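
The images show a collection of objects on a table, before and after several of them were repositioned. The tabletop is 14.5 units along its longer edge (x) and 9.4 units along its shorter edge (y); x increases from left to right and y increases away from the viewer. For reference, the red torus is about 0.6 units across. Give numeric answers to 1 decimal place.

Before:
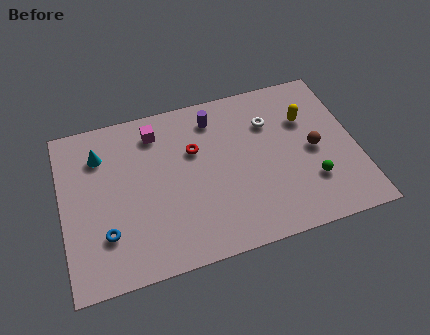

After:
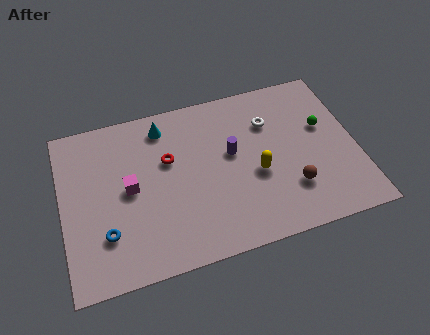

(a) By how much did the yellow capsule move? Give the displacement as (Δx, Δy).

(-2.7, -2.5)

The yellow capsule started near (12.2, 6.4) and ended near (9.5, 3.9).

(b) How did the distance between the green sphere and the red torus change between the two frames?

+1.2

They were about 6.5 units apart before and 7.7 after — 1.2 units further apart.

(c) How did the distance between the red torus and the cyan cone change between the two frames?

-2.7

The distance was about 4.7 in the first image and 2.0 in the second, so they moved 2.7 units closer together.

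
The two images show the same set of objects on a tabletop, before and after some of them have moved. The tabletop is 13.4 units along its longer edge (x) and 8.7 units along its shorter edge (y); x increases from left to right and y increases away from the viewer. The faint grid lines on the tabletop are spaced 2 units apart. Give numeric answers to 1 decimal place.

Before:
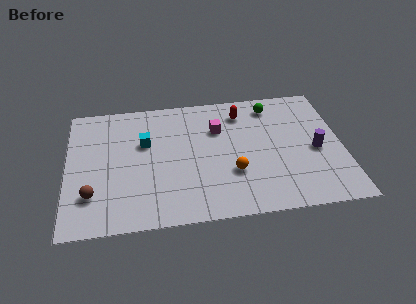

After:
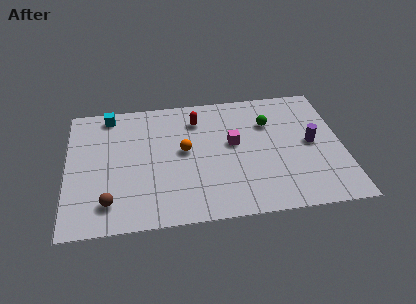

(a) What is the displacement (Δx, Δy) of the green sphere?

(-0.2, -1.2)

The green sphere was at about (10.1, 7.3) and moved to about (9.9, 6.1).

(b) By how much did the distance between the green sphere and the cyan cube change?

+1.4

The distance was about 6.6 in the first image and 8.0 in the second, so they moved 1.4 units further apart.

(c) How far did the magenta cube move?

1.3

The magenta cube moved from about (7.4, 6.0) to (8.1, 4.9), a distance of √(0.7² + 1.1²) ≈ 1.3.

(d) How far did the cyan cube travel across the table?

2.8

From (3.8, 5.5) to (2.1, 7.7), the cyan cube covered √(1.7² + 2.2²) ≈ 2.8 units.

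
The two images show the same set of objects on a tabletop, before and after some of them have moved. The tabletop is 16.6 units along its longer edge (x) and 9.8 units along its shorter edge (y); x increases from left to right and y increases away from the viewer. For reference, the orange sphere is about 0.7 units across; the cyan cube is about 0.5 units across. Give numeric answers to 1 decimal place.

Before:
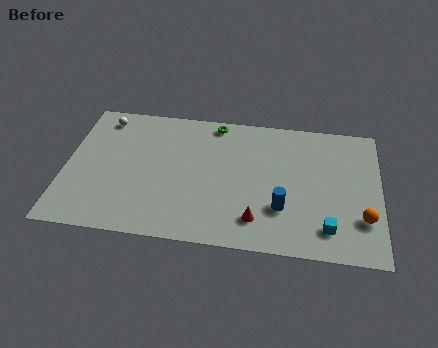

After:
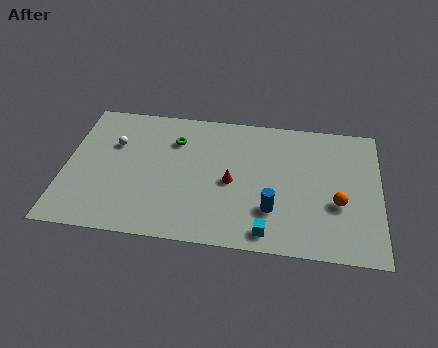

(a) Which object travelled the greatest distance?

the cyan cube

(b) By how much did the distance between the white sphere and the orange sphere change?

-2.8

The distance was about 15.0 in the first image and 12.2 in the second, so they moved 2.8 units closer together.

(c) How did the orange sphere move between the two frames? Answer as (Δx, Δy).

(-1.3, 0.9)

From the two frames, the orange sphere sits at roughly (15.7, 2.8) before and (14.4, 3.7) after.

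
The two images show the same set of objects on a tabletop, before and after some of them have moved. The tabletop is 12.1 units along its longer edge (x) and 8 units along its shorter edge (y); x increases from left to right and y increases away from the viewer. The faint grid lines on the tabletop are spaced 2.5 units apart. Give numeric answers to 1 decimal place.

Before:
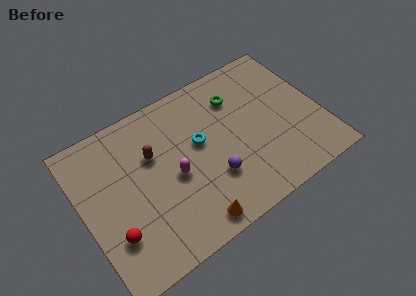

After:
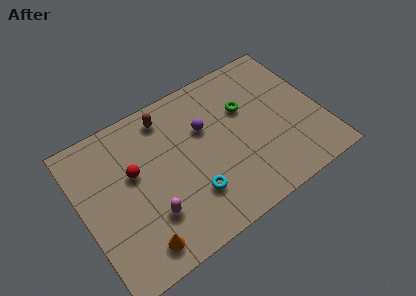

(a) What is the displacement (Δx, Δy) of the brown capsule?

(1.0, 1.6)

The brown capsule started near (3.7, 5.2) and ended near (4.7, 6.8).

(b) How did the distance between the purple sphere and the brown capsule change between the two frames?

-1.4

The distance was about 3.7 in the first image and 2.3 in the second, so they moved 1.4 units closer together.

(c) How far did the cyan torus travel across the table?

2.5

The cyan torus was near (6.0, 4.6) before and (5.2, 2.2) after, so it travelled √(0.8² + 2.4²) ≈ 2.5 units.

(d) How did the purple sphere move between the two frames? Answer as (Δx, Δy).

(0.1, 2.7)

The purple sphere started near (6.3, 2.5) and ended near (6.4, 5.2).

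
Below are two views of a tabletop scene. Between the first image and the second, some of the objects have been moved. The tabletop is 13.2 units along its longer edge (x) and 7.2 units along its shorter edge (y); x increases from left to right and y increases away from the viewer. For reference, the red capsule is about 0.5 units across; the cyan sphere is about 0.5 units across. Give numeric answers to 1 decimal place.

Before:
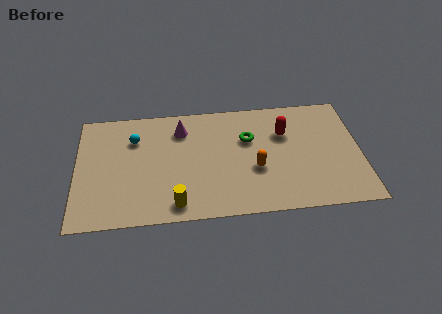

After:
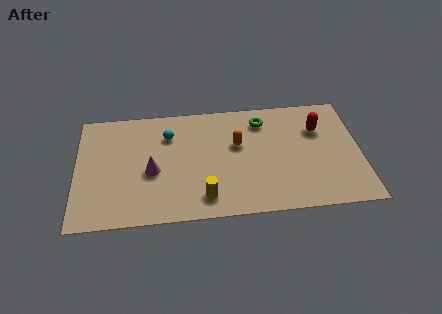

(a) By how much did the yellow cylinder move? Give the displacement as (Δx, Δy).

(1.3, 0.3)

The yellow cylinder was at about (4.6, 1.0) and moved to about (5.9, 1.3).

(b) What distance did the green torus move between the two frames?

1.3

The green torus moved from about (8.0, 4.7) to (8.7, 5.8), a distance of √(0.7² + 1.1²) ≈ 1.3.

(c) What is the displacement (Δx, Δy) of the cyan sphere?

(1.6, 0.1)

The cyan sphere started near (2.7, 5.2) and ended near (4.3, 5.3).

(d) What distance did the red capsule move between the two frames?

1.6

The red capsule was near (9.7, 4.9) before and (11.3, 5.0) after, so it travelled √(1.6² + 0.1²) ≈ 1.6 units.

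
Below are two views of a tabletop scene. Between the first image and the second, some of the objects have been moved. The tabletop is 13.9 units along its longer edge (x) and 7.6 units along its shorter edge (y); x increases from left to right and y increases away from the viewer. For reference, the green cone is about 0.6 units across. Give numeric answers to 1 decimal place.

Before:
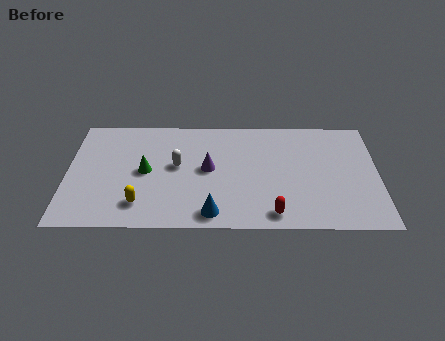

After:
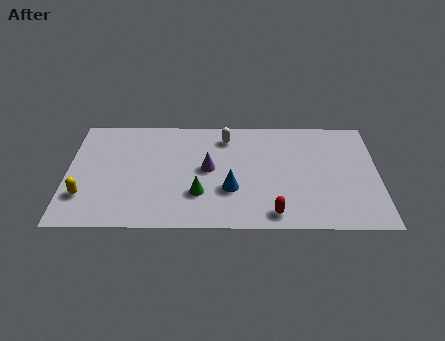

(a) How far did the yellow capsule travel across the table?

2.5

The yellow capsule moved from about (3.3, 1.6) to (0.8, 2.1), a distance of √(2.5² + 0.5²) ≈ 2.5.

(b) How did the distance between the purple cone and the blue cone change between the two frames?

-1.3

The distance was about 3.0 in the first image and 1.7 in the second, so they moved 1.3 units closer together.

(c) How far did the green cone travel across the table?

2.8

The green cone moved from about (3.5, 3.8) to (5.9, 2.3), a distance of √(2.4² + 1.5²) ≈ 2.8.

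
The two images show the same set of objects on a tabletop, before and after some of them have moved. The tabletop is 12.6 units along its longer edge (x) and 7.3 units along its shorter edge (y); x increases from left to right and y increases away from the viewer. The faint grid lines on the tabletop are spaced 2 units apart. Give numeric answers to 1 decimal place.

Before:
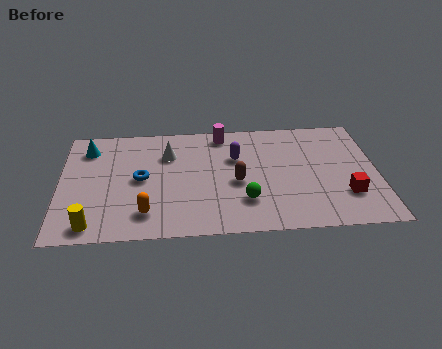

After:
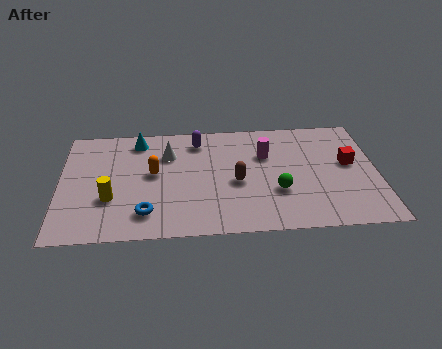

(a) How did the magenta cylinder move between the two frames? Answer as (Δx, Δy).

(1.7, -1.5)

The magenta cylinder was at about (6.5, 6.4) and moved to about (8.2, 4.9).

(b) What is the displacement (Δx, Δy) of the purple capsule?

(-1.5, 1.2)

The purple capsule started near (7.0, 4.8) and ended near (5.5, 6.0).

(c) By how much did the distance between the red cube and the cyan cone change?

-2.2

They were about 10.9 units apart before and 8.7 after — 2.2 units closer together.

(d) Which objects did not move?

the brown capsule and the white cone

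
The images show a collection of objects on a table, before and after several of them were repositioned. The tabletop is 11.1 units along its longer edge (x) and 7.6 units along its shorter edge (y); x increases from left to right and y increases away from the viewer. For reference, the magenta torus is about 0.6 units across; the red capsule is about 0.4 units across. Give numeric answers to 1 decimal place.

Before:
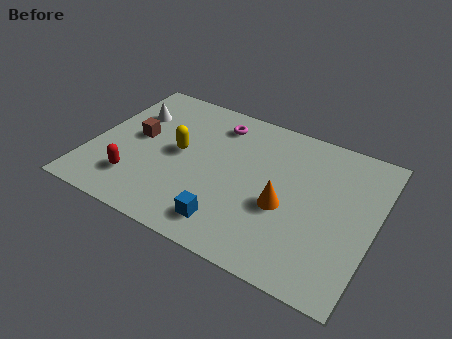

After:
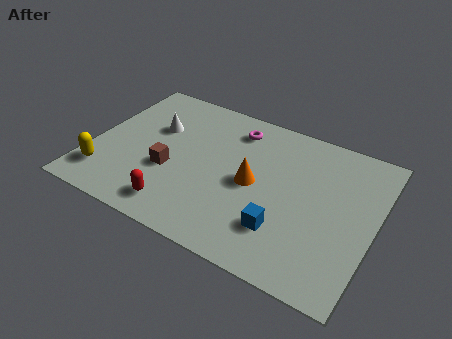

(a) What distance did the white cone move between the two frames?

1.1

The white cone moved from about (1.3, 5.3) to (2.3, 4.9), a distance of √(1.0² + 0.4²) ≈ 1.1.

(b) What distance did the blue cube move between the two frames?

2.1

The blue cube moved from about (5.8, 1.3) to (7.8, 2.0), a distance of √(2.0² + 0.7²) ≈ 2.1.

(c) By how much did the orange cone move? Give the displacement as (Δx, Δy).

(-1.3, 0.6)

From the two frames, the orange cone sits at roughly (7.7, 3.1) before and (6.4, 3.7) after.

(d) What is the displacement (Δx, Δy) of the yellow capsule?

(-2.6, -2.4)

The yellow capsule started near (3.4, 4.0) and ended near (0.8, 1.6).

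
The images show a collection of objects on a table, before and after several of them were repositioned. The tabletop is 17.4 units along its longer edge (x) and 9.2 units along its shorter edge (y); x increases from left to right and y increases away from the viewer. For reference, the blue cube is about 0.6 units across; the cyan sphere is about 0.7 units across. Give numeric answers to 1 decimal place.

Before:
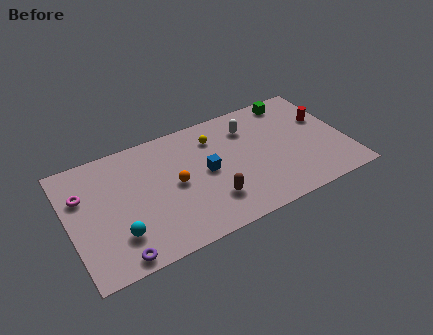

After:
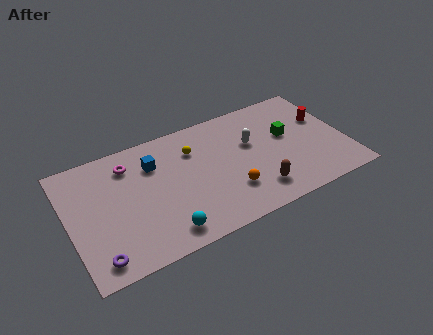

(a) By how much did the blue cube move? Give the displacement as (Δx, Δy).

(-3.1, 2.0)

The blue cube was at about (8.6, 4.7) and moved to about (5.5, 6.7).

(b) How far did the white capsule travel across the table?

1.3

The white capsule moved from about (11.6, 7.0) to (11.6, 5.7), a distance of √(0.0² + 1.3²) ≈ 1.3.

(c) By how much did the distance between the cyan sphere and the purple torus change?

+2.6

The distance was about 1.5 in the first image and 4.1 in the second, so they moved 2.6 units further apart.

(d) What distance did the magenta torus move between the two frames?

3.2

The magenta torus was near (1.0, 6.2) before and (4.0, 7.3) after, so it travelled √(3.0² + 1.1²) ≈ 3.2 units.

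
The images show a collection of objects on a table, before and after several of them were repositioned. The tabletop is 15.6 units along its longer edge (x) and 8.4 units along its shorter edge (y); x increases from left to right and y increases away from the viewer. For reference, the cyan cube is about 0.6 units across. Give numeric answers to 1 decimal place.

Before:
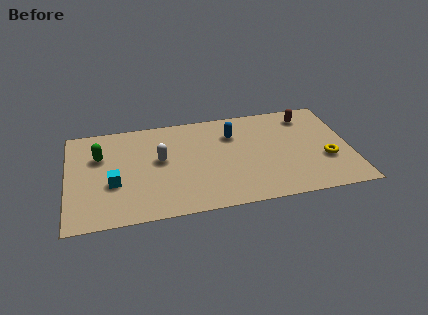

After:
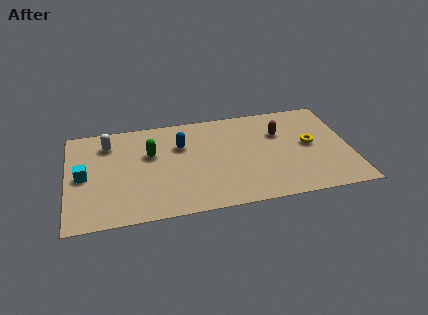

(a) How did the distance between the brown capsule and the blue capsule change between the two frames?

+1.2

Before: roughly 4.3 units apart; after: 5.5. That's 1.2 units further apart.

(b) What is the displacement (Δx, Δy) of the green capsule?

(2.8, -0.3)

The green capsule was at about (1.8, 5.6) and moved to about (4.6, 5.3).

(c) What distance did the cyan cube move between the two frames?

1.8

From (2.5, 3.2) to (0.9, 4.1), the cyan cube covered √(1.6² + 0.9²) ≈ 1.8 units.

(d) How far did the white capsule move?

3.4

From (5.1, 4.7) to (2.3, 6.6), the white capsule covered √(2.8² + 1.9²) ≈ 3.4 units.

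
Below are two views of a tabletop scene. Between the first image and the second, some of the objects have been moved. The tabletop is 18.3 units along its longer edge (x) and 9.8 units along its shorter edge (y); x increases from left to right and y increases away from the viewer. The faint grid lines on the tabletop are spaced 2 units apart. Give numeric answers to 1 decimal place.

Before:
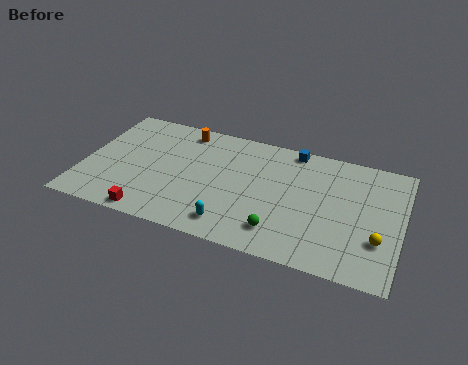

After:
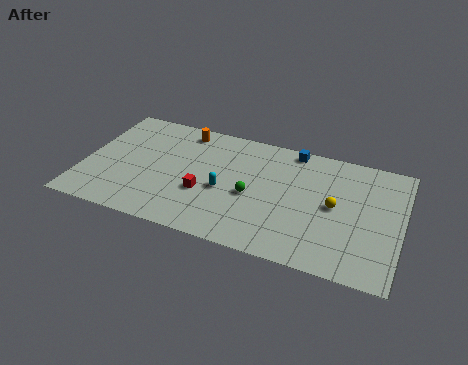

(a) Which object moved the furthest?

the red cube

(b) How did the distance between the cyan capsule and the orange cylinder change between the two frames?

-2.6

Before: roughly 7.7 units apart; after: 5.1. That's 2.6 units closer together.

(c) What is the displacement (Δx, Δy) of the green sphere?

(-1.8, 2.3)

The green sphere was at about (11.6, 2.0) and moved to about (9.8, 4.3).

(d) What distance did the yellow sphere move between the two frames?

3.2

The yellow sphere was near (17.1, 3.1) before and (14.5, 5.0) after, so it travelled √(2.6² + 1.9²) ≈ 3.2 units.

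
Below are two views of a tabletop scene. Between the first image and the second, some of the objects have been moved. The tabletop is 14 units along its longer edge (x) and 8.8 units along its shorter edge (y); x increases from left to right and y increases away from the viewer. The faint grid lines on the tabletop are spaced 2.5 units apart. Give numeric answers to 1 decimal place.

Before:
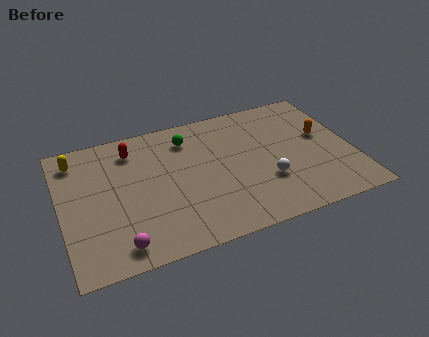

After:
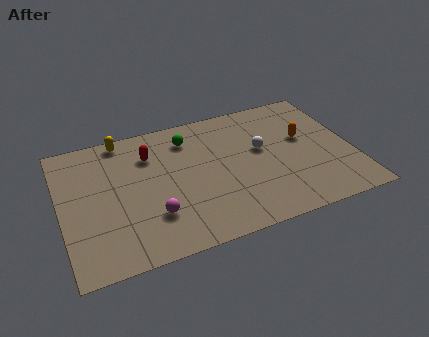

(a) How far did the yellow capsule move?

2.4

The yellow capsule moved from about (0.9, 7.3) to (3.2, 8.0), a distance of √(2.3² + 0.7²) ≈ 2.4.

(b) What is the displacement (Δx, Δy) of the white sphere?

(0.0, 2.2)

From the two frames, the white sphere sits at roughly (9.7, 2.9) before and (9.7, 5.1) after.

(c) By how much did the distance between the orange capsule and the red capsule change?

-1.8

They were about 9.3 units apart before and 7.5 after — 1.8 units closer together.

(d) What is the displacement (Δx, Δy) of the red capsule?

(0.8, -0.6)

The red capsule was at about (3.6, 7.1) and moved to about (4.4, 6.5).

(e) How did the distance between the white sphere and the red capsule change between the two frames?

-1.9

The distance was about 7.4 in the first image and 5.5 in the second, so they moved 1.9 units closer together.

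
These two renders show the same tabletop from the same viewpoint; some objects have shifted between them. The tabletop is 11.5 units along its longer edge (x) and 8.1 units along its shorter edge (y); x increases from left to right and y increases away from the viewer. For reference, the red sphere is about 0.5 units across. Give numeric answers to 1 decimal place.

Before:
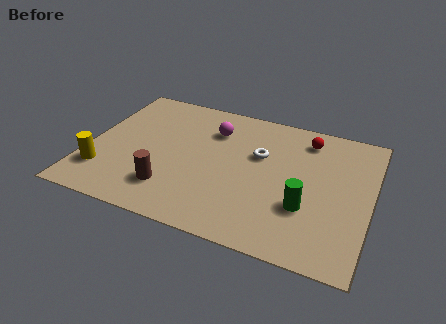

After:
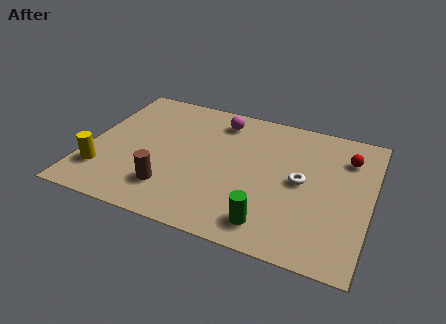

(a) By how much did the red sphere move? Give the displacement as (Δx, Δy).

(1.7, -0.6)

The red sphere started near (8.7, 6.7) and ended near (10.4, 6.1).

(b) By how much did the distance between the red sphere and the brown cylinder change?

+1.0

Before: roughly 7.0 units apart; after: 8.0. That's 1.0 units further apart.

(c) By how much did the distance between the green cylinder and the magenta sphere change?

+0.7

The distance was about 5.3 in the first image and 6.0 in the second, so they moved 0.7 units further apart.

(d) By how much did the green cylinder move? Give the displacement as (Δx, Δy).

(-1.3, -1.4)

The green cylinder started near (9.0, 2.7) and ended near (7.7, 1.3).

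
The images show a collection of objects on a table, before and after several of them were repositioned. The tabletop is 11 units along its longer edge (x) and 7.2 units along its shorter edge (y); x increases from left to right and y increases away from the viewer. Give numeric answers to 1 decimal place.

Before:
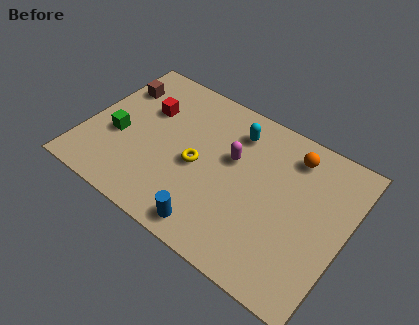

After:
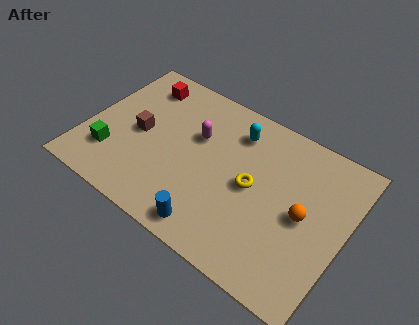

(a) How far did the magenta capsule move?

1.6

The magenta capsule moved from about (6.1, 4.4) to (4.5, 4.6), a distance of √(1.6² + 0.2²) ≈ 1.6.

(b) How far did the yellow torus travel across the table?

2.3

The yellow torus moved from about (4.8, 3.3) to (7.1, 3.6), a distance of √(2.3² + 0.3²) ≈ 2.3.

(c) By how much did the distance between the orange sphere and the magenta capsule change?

+2.2

Before: roughly 2.7 units apart; after: 4.9. That's 2.2 units further apart.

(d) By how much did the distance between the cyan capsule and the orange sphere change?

+1.6

They were about 2.4 units apart before and 4.0 after — 1.6 units further apart.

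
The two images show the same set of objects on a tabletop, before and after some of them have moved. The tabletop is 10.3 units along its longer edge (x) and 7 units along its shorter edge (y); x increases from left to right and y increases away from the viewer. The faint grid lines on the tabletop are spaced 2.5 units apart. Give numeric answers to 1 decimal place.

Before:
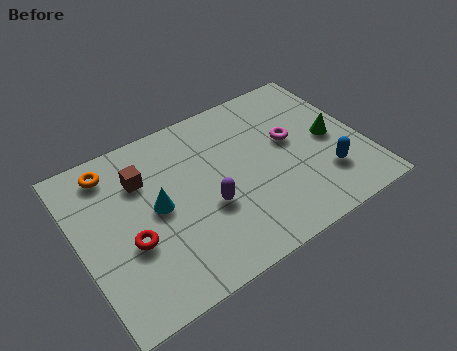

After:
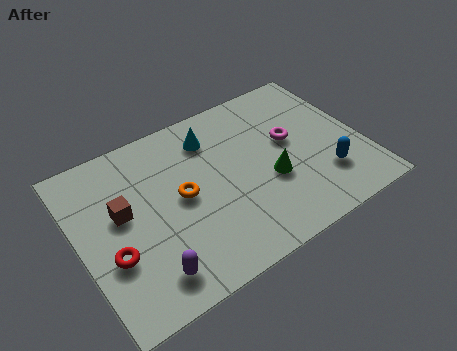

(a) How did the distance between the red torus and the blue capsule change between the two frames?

+0.7

Before: roughly 7.0 units apart; after: 7.7. That's 0.7 units further apart.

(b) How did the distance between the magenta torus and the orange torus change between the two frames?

-2.5

Before: roughly 6.6 units apart; after: 4.1. That's 2.5 units closer together.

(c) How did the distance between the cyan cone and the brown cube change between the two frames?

+2.4

They were about 1.4 units apart before and 3.8 after — 2.4 units further apart.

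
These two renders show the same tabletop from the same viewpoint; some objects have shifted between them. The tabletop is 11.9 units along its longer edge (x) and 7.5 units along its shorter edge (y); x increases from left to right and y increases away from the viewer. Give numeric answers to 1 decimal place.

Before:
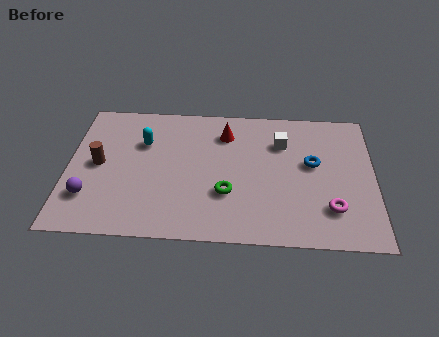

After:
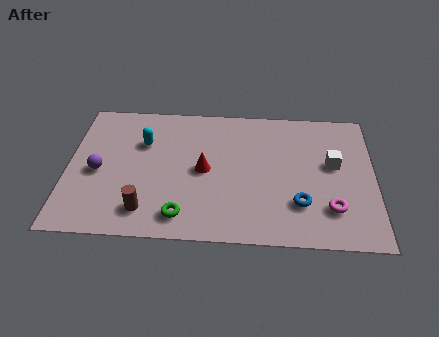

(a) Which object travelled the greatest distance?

the brown cylinder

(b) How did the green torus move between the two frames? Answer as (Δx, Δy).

(-1.7, -1.3)

The green torus started near (6.2, 2.5) and ended near (4.5, 1.2).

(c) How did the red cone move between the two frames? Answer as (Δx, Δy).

(-0.8, -2.1)

The red cone was at about (6.1, 5.8) and moved to about (5.3, 3.7).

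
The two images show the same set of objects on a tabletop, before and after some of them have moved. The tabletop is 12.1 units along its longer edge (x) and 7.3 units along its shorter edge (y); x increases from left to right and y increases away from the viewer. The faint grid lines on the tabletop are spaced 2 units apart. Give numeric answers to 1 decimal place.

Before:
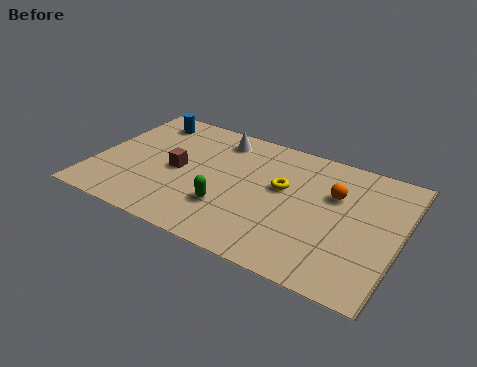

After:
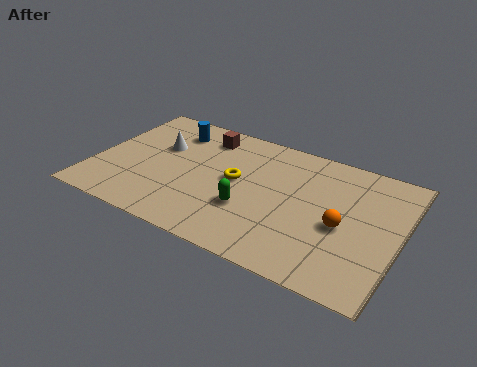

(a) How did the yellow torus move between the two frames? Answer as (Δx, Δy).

(-1.8, -0.4)

The yellow torus started near (7.4, 4.3) and ended near (5.6, 3.9).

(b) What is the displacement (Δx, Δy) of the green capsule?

(0.8, 0.3)

The green capsule was at about (5.5, 2.2) and moved to about (6.3, 2.5).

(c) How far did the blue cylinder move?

1.1

From (1.6, 6.1) to (2.7, 5.8), the blue cylinder covered √(1.1² + 0.3²) ≈ 1.1 units.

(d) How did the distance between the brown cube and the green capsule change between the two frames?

+1.6

The distance was about 2.6 in the first image and 4.2 in the second, so they moved 1.6 units further apart.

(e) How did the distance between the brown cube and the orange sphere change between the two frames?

+0.3

The distance was about 6.2 in the first image and 6.5 in the second, so they moved 0.3 units further apart.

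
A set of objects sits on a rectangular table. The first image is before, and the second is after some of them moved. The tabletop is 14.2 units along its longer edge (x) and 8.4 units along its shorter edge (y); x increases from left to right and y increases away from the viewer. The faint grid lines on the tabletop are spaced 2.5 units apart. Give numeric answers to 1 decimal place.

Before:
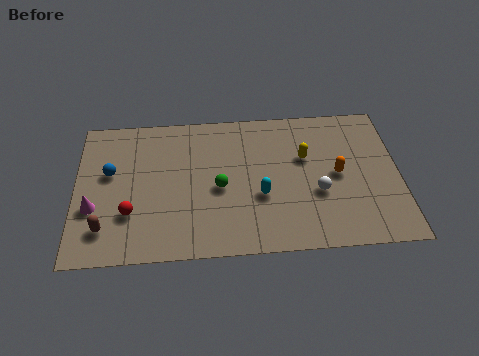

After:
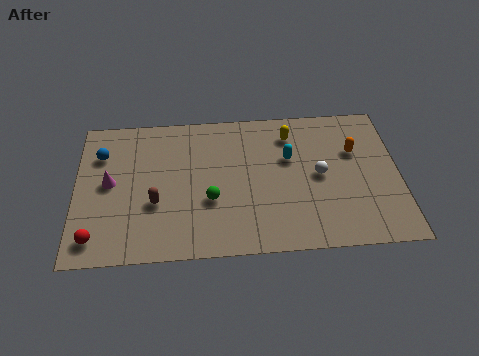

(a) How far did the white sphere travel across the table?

1.0

From (10.6, 3.2) to (10.7, 4.2), the white sphere covered √(0.1² + 1.0²) ≈ 1.0 units.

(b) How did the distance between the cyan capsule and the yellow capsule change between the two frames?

-1.5

Before: roughly 2.9 units apart; after: 1.4. That's 1.5 units closer together.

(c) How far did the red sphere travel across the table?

2.0

The red sphere was near (2.4, 2.6) before and (0.9, 1.3) after, so it travelled √(1.5² + 1.3²) ≈ 2.0 units.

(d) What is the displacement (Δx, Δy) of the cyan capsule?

(1.3, 2.1)

From the two frames, the cyan capsule sits at roughly (8.1, 3.2) before and (9.4, 5.3) after.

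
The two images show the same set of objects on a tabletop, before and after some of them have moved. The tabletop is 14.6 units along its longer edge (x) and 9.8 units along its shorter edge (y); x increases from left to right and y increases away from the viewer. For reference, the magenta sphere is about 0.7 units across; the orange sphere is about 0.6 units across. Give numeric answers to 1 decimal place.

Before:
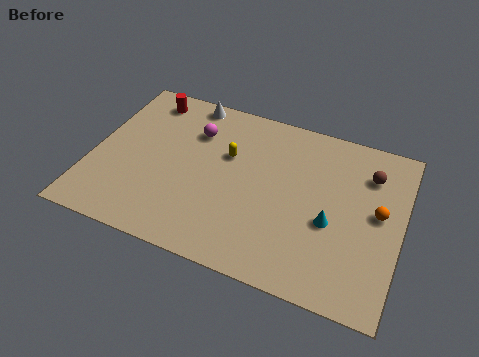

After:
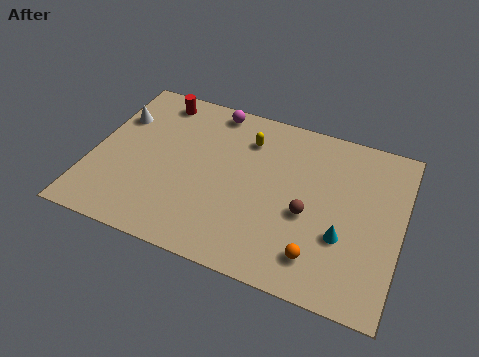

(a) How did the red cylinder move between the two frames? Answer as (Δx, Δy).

(0.5, 0.1)

From the two frames, the red cylinder sits at roughly (2.1, 8.4) before and (2.6, 8.5) after.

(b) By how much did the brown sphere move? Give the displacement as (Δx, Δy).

(-2.6, -3.3)

The brown sphere started near (12.9, 7.4) and ended near (10.3, 4.1).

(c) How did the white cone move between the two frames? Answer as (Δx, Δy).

(-3.2, -2.1)

The white cone was at about (4.1, 8.9) and moved to about (0.9, 6.8).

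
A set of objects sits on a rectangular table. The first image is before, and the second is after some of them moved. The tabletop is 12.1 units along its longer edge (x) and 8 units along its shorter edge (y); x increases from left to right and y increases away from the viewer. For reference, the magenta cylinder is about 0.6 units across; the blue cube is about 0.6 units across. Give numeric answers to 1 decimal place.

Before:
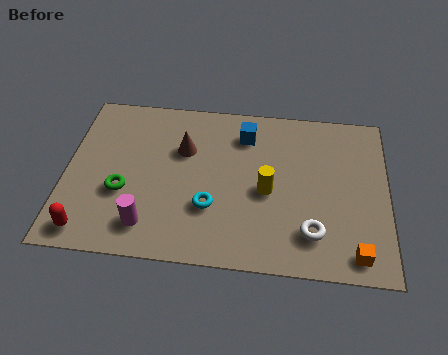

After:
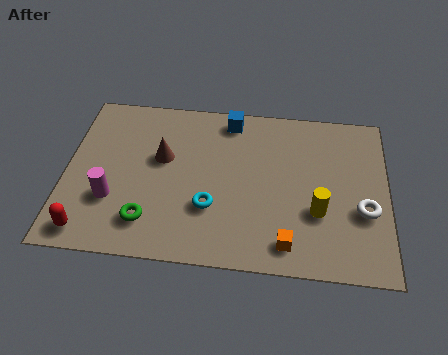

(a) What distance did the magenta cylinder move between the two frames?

1.8

From (3.2, 1.5) to (1.8, 2.6), the magenta cylinder covered √(1.4² + 1.1²) ≈ 1.8 units.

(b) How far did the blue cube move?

0.9

The blue cube was near (6.7, 6.3) before and (6.1, 7.0) after, so it travelled √(0.6² + 0.7²) ≈ 0.9 units.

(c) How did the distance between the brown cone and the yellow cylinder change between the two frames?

+2.6

Before: roughly 3.6 units apart; after: 6.2. That's 2.6 units further apart.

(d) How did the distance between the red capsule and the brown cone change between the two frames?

-0.9

They were about 5.5 units apart before and 4.6 after — 0.9 units closer together.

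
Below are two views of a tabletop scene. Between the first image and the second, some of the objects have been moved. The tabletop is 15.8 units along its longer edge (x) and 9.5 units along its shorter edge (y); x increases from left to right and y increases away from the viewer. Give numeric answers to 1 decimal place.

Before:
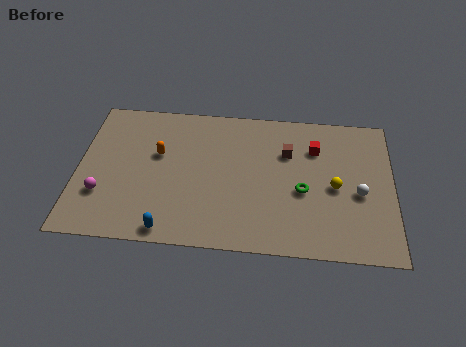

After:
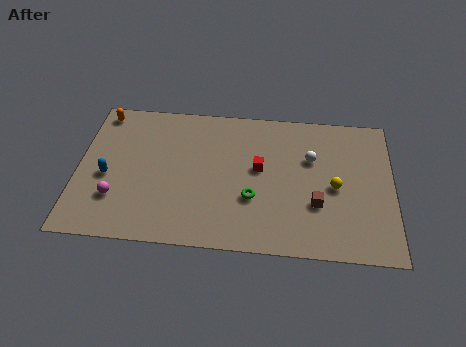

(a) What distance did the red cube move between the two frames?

3.2

The red cube moved from about (11.9, 6.9) to (9.1, 5.3), a distance of √(2.8² + 1.6²) ≈ 3.2.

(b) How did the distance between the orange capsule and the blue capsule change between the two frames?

-0.6

They were about 4.9 units apart before and 4.3 after — 0.6 units closer together.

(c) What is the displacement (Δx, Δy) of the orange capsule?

(-3.0, 2.6)

The orange capsule started near (4.0, 5.8) and ended near (1.0, 8.4).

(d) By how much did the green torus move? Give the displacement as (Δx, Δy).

(-2.5, -0.7)

From the two frames, the green torus sits at roughly (11.3, 4.0) before and (8.8, 3.3) after.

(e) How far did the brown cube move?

3.6

The brown cube moved from about (10.5, 6.5) to (12.0, 3.2), a distance of √(1.5² + 3.3²) ≈ 3.6.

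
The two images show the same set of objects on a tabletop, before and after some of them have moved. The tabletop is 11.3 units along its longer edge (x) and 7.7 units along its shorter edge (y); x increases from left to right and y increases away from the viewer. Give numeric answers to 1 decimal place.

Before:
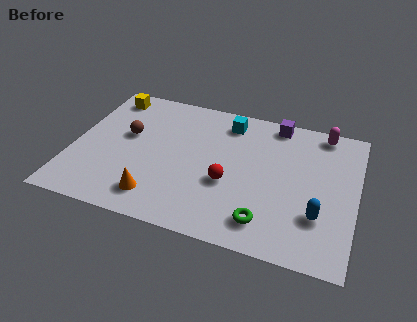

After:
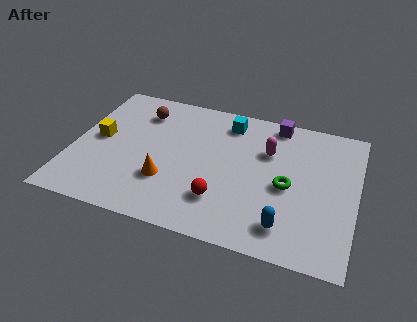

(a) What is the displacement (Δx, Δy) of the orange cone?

(0.3, 1.0)

The orange cone started near (3.6, 1.4) and ended near (3.9, 2.4).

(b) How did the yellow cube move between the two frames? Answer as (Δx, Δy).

(-0.1, -2.6)

The yellow cube started near (1.1, 6.6) and ended near (1.0, 4.0).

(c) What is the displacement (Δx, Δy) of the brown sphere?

(0.4, 1.5)

The brown sphere started near (2.1, 4.5) and ended near (2.5, 6.0).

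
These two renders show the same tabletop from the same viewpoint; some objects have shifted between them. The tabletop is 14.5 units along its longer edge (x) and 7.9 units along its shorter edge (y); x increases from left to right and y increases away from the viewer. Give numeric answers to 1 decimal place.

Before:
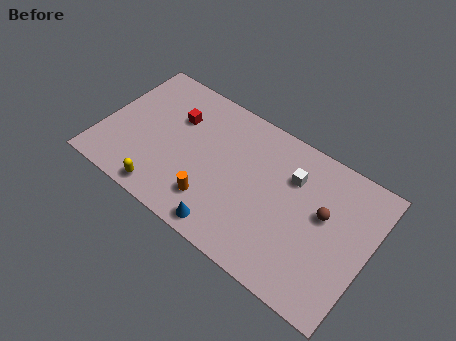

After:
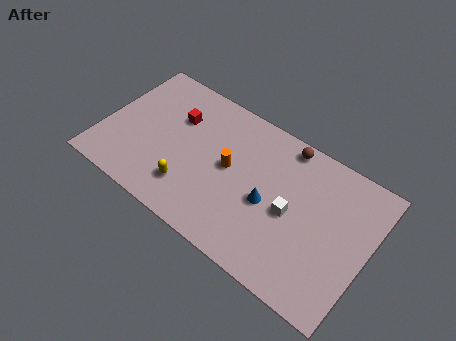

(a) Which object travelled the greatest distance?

the brown sphere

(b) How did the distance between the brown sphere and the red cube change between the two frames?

-2.3

Before: roughly 8.3 units apart; after: 6.0. That's 2.3 units closer together.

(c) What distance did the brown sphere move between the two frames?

3.5

The brown sphere was near (12.0, 4.6) before and (9.5, 7.1) after, so it travelled √(2.5² + 2.5²) ≈ 3.5 units.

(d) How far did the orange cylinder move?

2.4

The orange cylinder was near (6.4, 1.9) before and (6.9, 4.2) after, so it travelled √(0.5² + 2.3²) ≈ 2.4 units.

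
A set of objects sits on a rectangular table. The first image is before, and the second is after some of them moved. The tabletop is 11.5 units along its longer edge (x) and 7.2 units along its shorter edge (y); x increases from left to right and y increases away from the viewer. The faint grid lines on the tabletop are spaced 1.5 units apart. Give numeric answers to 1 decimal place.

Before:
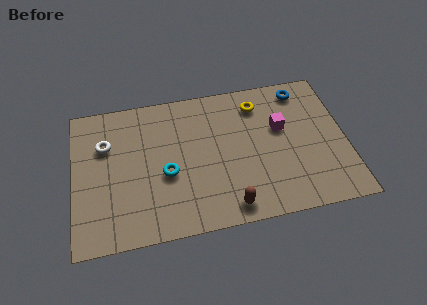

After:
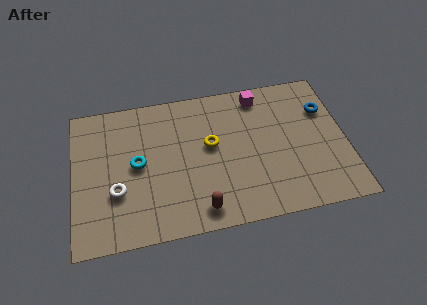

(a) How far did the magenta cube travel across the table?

2.0

From (8.8, 4.4) to (8.0, 6.2), the magenta cube covered √(0.8² + 1.8²) ≈ 2.0 units.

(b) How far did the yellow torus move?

2.7

The yellow torus was near (7.9, 5.8) before and (5.8, 4.1) after, so it travelled √(2.1² + 1.7²) ≈ 2.7 units.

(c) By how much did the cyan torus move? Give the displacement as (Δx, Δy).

(-1.2, 0.7)

The cyan torus started near (3.9, 3.0) and ended near (2.7, 3.7).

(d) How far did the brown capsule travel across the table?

1.2

The brown capsule moved from about (6.4, 0.9) to (5.2, 1.0), a distance of √(1.2² + 0.1²) ≈ 1.2.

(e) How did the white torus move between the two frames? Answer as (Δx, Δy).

(0.4, -2.4)

The white torus was at about (1.4, 4.9) and moved to about (1.8, 2.5).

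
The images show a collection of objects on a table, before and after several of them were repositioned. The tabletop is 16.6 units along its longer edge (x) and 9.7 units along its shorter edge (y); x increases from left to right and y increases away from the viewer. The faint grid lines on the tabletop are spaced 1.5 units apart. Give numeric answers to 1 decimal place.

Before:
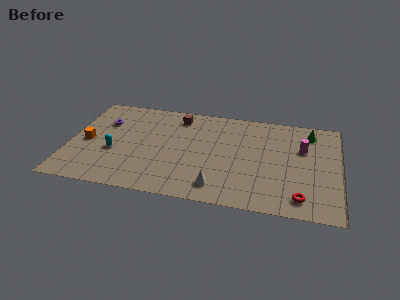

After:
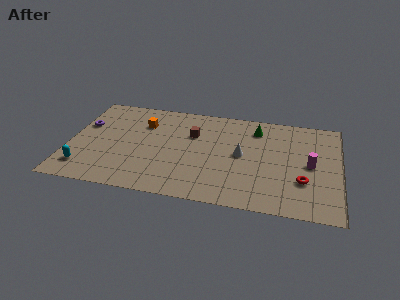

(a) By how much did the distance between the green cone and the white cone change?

-5.5

Before: roughly 8.4 units apart; after: 2.9. That's 5.5 units closer together.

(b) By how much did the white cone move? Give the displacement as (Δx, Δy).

(1.3, 3.4)

The white cone was at about (9.3, 1.6) and moved to about (10.6, 5.0).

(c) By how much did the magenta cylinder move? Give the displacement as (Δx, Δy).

(0.5, -1.5)

The magenta cylinder was at about (14.3, 6.3) and moved to about (14.8, 4.8).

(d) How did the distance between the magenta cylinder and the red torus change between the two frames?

-3.1

The distance was about 4.8 in the first image and 1.7 in the second, so they moved 3.1 units closer together.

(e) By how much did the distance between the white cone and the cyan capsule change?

+3.1

They were about 6.9 units apart before and 10.0 after — 3.1 units further apart.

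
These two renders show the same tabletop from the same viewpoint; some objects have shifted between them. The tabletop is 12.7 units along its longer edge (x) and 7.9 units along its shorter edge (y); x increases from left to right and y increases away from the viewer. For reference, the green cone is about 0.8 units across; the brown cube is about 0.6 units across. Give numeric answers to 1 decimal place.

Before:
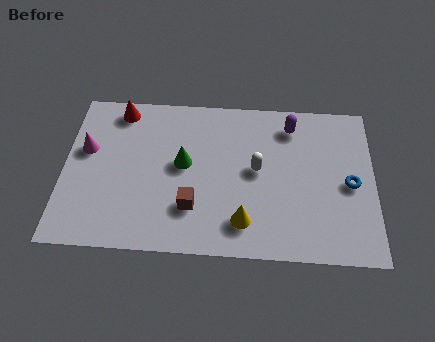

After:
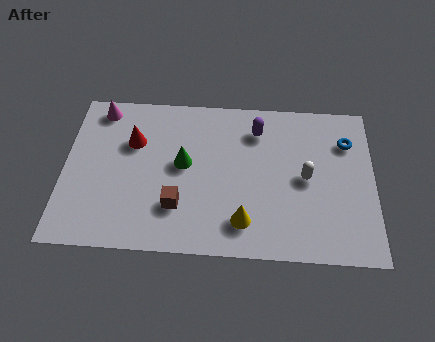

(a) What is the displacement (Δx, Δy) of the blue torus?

(-0.1, 2.1)

The blue torus was at about (11.7, 3.7) and moved to about (11.6, 5.8).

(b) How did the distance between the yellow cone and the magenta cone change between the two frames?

+0.8

The distance was about 7.2 in the first image and 8.0 in the second, so they moved 0.8 units further apart.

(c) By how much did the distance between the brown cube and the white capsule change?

+2.2

Before: roughly 3.3 units apart; after: 5.5. That's 2.2 units further apart.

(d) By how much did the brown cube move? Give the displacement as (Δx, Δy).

(-0.6, 0.0)

From the two frames, the brown cube sits at roughly (5.3, 2.2) before and (4.7, 2.2) after.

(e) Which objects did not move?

the yellow cone and the green cone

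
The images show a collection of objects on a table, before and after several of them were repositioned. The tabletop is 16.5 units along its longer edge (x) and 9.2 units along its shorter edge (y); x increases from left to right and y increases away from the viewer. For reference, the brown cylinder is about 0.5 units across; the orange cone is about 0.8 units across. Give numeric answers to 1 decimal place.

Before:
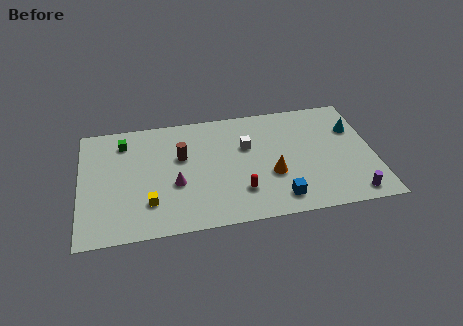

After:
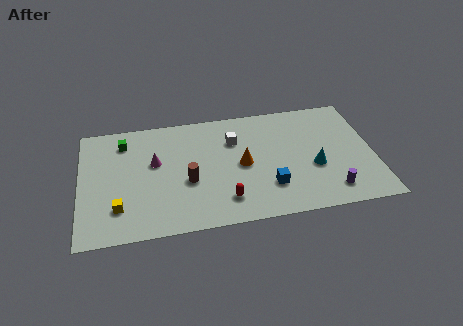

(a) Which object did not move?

the green cube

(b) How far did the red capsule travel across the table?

1.0

The red capsule moved from about (8.9, 2.4) to (8.0, 1.9), a distance of √(0.9² + 0.5²) ≈ 1.0.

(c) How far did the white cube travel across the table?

0.9

The white cube was near (9.4, 5.9) before and (8.7, 6.5) after, so it travelled √(0.7² + 0.6²) ≈ 0.9 units.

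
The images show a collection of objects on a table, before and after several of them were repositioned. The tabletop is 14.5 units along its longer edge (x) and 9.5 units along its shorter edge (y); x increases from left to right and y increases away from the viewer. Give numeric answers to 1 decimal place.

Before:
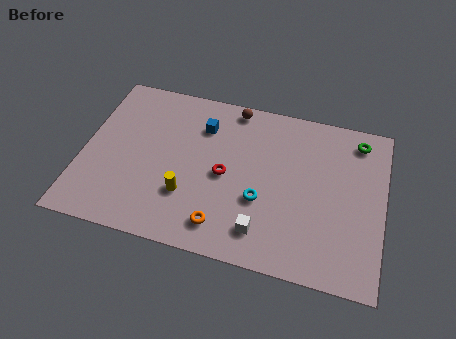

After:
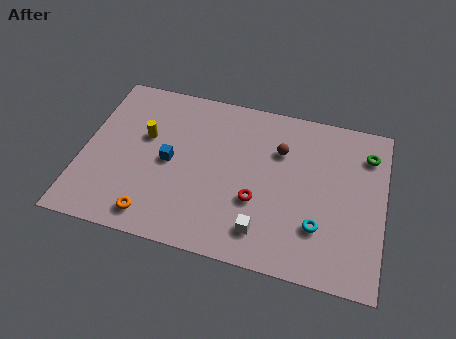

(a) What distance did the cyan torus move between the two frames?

2.9

The cyan torus was near (8.7, 3.5) before and (11.5, 2.7) after, so it travelled √(2.8² + 0.8²) ≈ 2.9 units.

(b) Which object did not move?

the white cube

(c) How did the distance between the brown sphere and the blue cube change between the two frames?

+3.5

They were about 2.1 units apart before and 5.6 after — 3.5 units further apart.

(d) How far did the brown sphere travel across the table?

3.1

From (7.0, 8.6) to (9.4, 6.6), the brown sphere covered √(2.4² + 2.0²) ≈ 3.1 units.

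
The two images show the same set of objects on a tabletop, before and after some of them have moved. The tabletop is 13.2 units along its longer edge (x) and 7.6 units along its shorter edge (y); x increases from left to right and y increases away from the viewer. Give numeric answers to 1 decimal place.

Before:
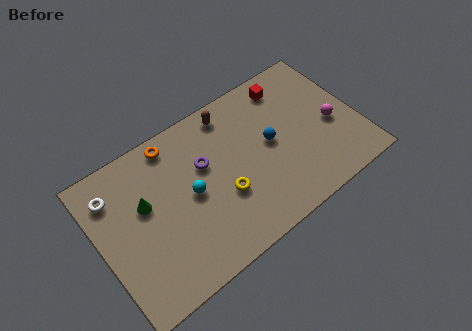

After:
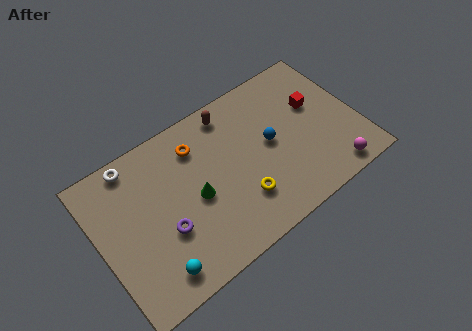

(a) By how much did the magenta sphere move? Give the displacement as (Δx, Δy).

(-0.5, -2.4)

From the two frames, the magenta sphere sits at roughly (11.9, 3.3) before and (11.4, 0.9) after.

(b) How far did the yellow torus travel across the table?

1.1

The yellow torus moved from about (6.1, 2.8) to (6.9, 2.1), a distance of √(0.8² + 0.7²) ≈ 1.1.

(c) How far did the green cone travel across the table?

2.6

The green cone was near (2.4, 4.6) before and (4.8, 3.5) after, so it travelled √(2.4² + 1.1²) ≈ 2.6 units.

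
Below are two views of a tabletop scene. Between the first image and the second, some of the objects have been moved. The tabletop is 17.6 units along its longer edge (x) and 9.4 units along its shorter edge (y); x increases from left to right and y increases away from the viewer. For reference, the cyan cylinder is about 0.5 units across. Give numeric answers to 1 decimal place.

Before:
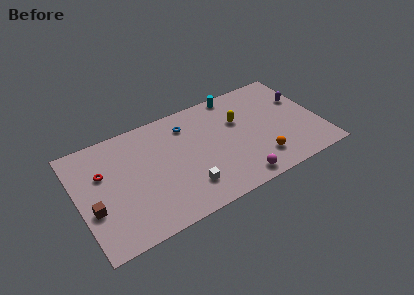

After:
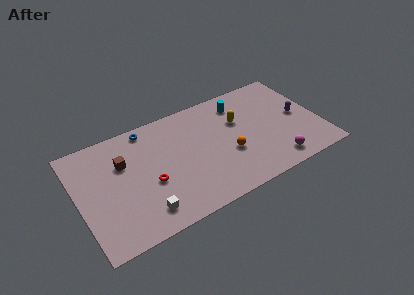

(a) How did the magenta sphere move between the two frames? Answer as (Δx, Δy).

(2.8, 0.3)

From the two frames, the magenta sphere sits at roughly (11.1, 1.1) before and (13.9, 1.4) after.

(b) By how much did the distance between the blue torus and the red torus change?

-1.8

Before: roughly 6.4 units apart; after: 4.6. That's 1.8 units closer together.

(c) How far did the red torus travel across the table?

3.9

From (1.9, 6.1) to (5.0, 3.8), the red torus covered √(3.1² + 2.3²) ≈ 3.9 units.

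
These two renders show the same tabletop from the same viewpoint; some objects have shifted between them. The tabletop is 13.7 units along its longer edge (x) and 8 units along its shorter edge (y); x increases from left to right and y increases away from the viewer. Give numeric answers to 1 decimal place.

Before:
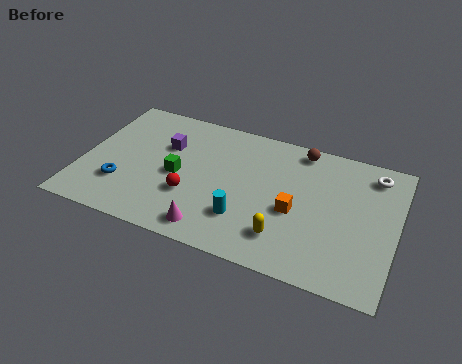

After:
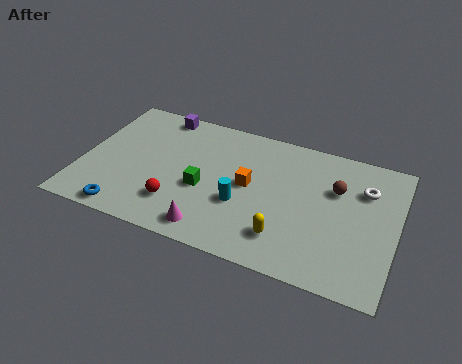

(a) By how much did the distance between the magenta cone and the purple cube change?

+1.9

They were about 4.9 units apart before and 6.8 after — 1.9 units further apart.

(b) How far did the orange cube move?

2.2

The orange cube moved from about (9.4, 3.4) to (7.3, 4.2), a distance of √(2.1² + 0.8²) ≈ 2.2.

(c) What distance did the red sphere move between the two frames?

0.9

The red sphere was near (4.9, 2.7) before and (4.4, 2.0) after, so it travelled √(0.5² + 0.7²) ≈ 0.9 units.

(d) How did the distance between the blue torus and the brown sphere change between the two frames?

+1.0

The distance was about 8.8 in the first image and 9.8 in the second, so they moved 1.0 units further apart.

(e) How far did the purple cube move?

2.0

From (3.5, 5.3) to (3.0, 7.2), the purple cube covered √(0.5² + 1.9²) ≈ 2.0 units.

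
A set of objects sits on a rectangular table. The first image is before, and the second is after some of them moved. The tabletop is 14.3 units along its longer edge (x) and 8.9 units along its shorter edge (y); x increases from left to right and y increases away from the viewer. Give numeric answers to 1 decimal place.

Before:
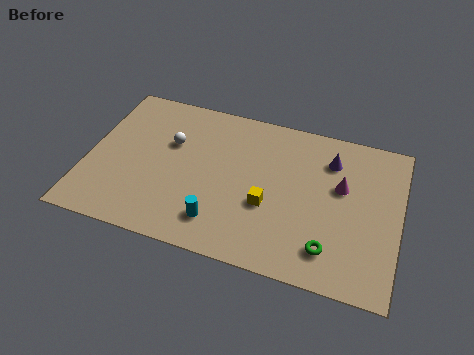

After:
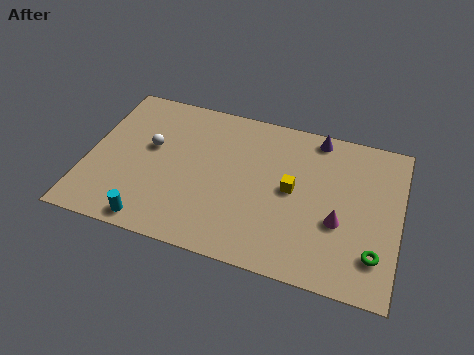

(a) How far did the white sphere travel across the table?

1.0

The white sphere moved from about (3.7, 5.7) to (2.8, 5.2), a distance of √(0.9² + 0.5²) ≈ 1.0.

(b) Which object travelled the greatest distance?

the cyan cylinder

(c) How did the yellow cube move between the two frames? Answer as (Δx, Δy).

(1.0, 1.2)

From the two frames, the yellow cube sits at roughly (8.4, 3.4) before and (9.4, 4.6) after.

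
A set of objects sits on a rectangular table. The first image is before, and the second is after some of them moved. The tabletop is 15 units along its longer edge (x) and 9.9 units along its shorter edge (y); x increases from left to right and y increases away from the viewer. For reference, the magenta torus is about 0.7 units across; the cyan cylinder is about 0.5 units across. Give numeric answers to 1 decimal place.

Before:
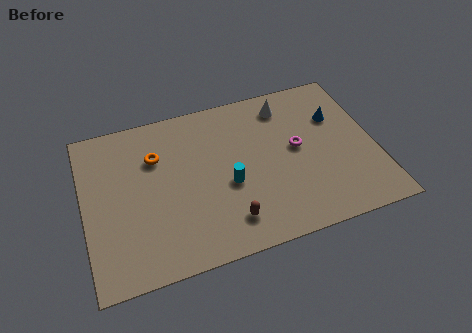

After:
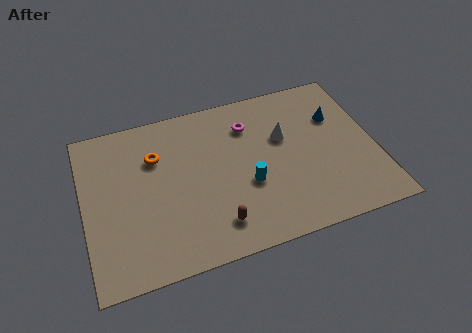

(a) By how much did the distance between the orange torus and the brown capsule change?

-0.3

Before: roughly 6.0 units apart; after: 5.7. That's 0.3 units closer together.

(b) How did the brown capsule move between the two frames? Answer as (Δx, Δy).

(-0.6, 0.0)

The brown capsule was at about (7.1, 1.9) and moved to about (6.5, 1.9).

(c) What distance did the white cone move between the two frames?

2.0

The white cone moved from about (10.7, 8.2) to (10.4, 6.2), a distance of √(0.3² + 2.0²) ≈ 2.0.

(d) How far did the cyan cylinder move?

1.0

The cyan cylinder moved from about (7.3, 4.1) to (8.3, 3.8), a distance of √(1.0² + 0.3²) ≈ 1.0.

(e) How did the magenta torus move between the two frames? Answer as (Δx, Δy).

(-2.3, 2.2)

The magenta torus was at about (11.0, 5.3) and moved to about (8.7, 7.5).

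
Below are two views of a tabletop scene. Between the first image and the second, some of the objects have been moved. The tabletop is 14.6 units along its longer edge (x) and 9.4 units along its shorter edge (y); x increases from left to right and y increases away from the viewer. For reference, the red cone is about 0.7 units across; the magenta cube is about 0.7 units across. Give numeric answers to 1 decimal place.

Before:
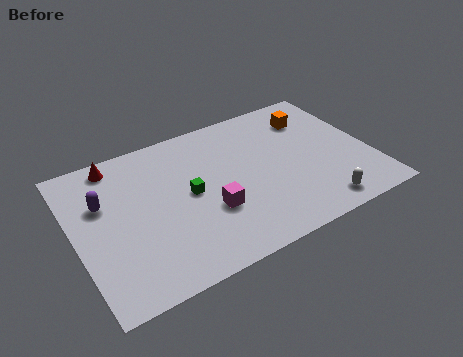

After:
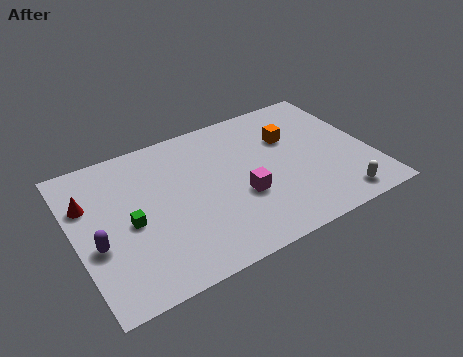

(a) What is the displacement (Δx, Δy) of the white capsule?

(1.0, 0.0)

The white capsule was at about (11.5, 1.2) and moved to about (12.5, 1.2).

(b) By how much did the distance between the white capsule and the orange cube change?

-0.7

They were about 6.0 units apart before and 5.3 after — 0.7 units closer together.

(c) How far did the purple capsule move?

2.5

From (1.5, 6.1) to (0.9, 3.7), the purple capsule covered √(0.6² + 2.4²) ≈ 2.5 units.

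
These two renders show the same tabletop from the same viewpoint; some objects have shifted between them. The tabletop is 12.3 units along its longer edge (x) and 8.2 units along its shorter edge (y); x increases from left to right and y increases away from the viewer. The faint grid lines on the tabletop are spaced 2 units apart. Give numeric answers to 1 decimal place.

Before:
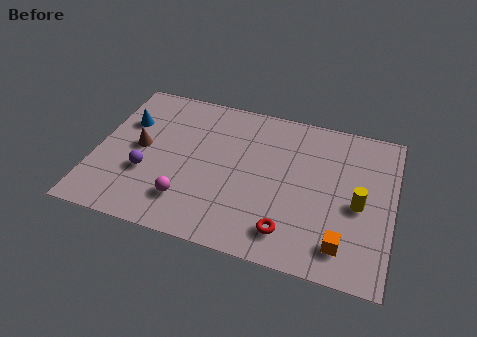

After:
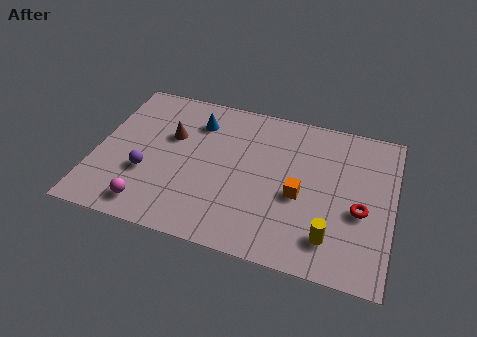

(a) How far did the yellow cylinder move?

2.2

The yellow cylinder was near (10.9, 3.7) before and (9.9, 1.7) after, so it travelled √(1.0² + 2.0²) ≈ 2.2 units.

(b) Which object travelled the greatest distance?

the red torus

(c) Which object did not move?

the purple sphere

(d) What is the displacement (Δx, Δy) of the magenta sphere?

(-1.5, -0.7)

From the two frames, the magenta sphere sits at roughly (4.0, 1.9) before and (2.5, 1.2) after.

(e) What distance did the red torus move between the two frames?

3.4

From (8.2, 1.5) to (11.0, 3.4), the red torus covered √(2.8² + 1.9²) ≈ 3.4 units.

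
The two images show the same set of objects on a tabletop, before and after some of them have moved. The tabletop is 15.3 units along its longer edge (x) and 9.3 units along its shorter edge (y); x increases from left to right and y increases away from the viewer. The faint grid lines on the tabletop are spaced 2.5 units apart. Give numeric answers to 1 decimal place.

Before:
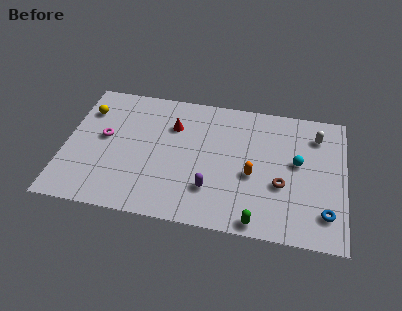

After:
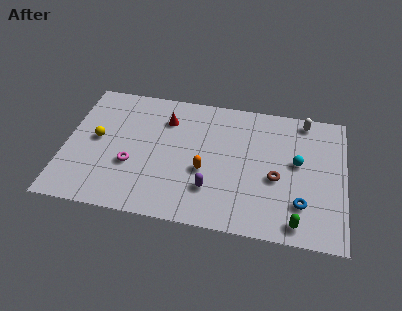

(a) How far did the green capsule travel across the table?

2.1

The green capsule moved from about (10.7, 0.8) to (12.8, 1.1), a distance of √(2.1² + 0.3²) ≈ 2.1.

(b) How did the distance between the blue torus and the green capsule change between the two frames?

-2.5

They were about 3.8 units apart before and 1.3 after — 2.5 units closer together.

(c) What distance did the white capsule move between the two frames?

1.2

The white capsule moved from about (13.7, 7.3) to (13.0, 8.3), a distance of √(0.7² + 1.0²) ≈ 1.2.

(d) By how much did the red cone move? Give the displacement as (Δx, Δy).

(-0.4, 0.4)

The red cone started near (5.8, 6.6) and ended near (5.4, 7.0).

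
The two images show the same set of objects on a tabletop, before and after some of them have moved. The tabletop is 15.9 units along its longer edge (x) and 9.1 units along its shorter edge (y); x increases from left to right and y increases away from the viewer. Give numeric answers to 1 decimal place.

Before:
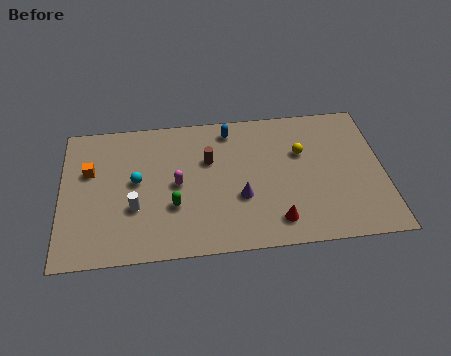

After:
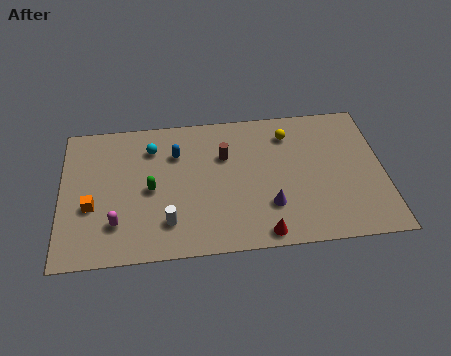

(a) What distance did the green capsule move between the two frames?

1.6

The green capsule moved from about (5.5, 3.1) to (4.4, 4.3), a distance of √(1.1² + 1.2²) ≈ 1.6.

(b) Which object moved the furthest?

the magenta capsule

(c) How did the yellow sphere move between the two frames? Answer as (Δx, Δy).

(-0.6, 1.3)

The yellow sphere started near (11.9, 5.9) and ended near (11.3, 7.2).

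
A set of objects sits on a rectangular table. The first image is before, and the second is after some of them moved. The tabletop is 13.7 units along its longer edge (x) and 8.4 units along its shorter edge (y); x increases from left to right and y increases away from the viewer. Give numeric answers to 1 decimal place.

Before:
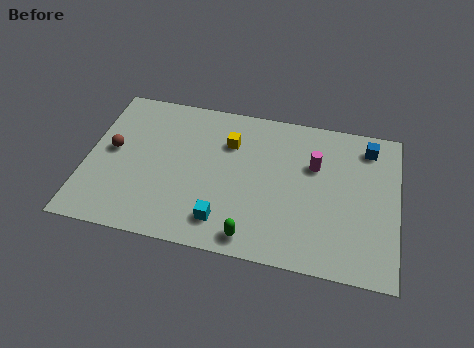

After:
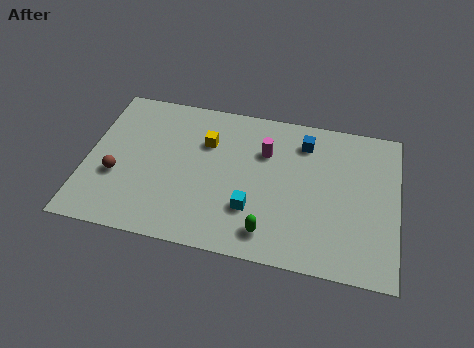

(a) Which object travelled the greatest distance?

the blue cube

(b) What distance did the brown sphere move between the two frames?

1.4

The brown sphere moved from about (1.1, 4.5) to (1.4, 3.1), a distance of √(0.3² + 1.4²) ≈ 1.4.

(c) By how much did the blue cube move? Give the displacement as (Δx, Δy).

(-2.8, -0.3)

The blue cube was at about (12.3, 7.0) and moved to about (9.5, 6.7).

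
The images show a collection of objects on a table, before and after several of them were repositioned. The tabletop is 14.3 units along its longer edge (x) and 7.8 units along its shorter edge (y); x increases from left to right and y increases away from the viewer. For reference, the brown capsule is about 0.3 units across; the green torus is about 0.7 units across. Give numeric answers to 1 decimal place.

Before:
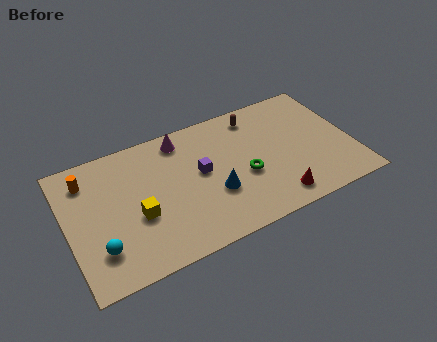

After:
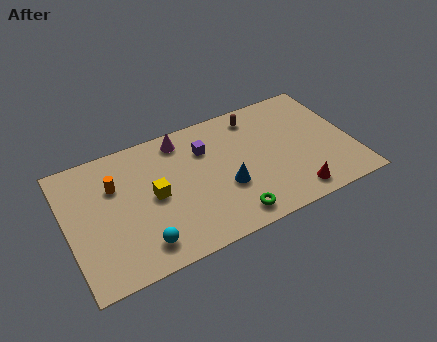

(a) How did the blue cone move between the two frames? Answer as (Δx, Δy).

(0.6, 0.1)

The blue cone was at about (7.2, 2.8) and moved to about (7.8, 2.9).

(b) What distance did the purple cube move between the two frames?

1.4

From (6.7, 4.3) to (7.1, 5.6), the purple cube covered √(0.4² + 1.3²) ≈ 1.4 units.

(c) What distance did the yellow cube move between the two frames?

1.2

From (3.4, 3.1) to (4.3, 3.9), the yellow cube covered √(0.9² + 0.8²) ≈ 1.2 units.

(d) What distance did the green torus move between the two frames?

2.3

The green torus moved from about (8.8, 3.2) to (7.8, 1.1), a distance of √(1.0² + 2.1²) ≈ 2.3.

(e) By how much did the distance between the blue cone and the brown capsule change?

-0.4

Before: roughly 4.6 units apart; after: 4.2. That's 0.4 units closer together.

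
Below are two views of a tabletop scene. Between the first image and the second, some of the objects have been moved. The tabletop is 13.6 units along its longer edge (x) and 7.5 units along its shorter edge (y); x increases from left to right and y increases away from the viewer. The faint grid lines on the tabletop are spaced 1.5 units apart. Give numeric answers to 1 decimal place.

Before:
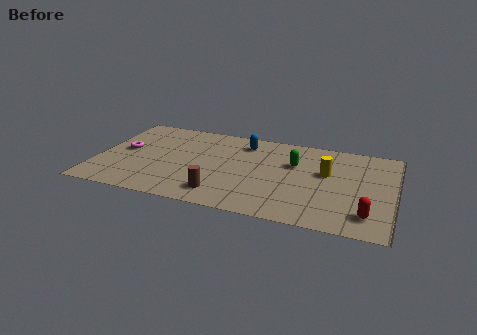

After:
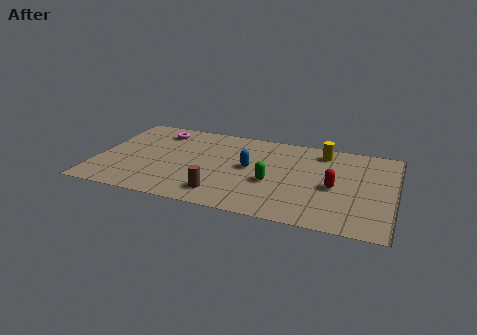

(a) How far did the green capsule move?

2.1

The green capsule moved from about (9.0, 4.9) to (8.1, 3.0), a distance of √(0.9² + 1.9²) ≈ 2.1.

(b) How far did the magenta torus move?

2.5

The magenta torus moved from about (1.2, 4.0) to (2.6, 6.1), a distance of √(1.4² + 2.1²) ≈ 2.5.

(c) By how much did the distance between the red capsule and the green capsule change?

-2.1

The distance was about 4.9 in the first image and 2.8 in the second, so they moved 2.1 units closer together.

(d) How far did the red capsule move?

2.5

The red capsule moved from about (12.5, 1.5) to (10.9, 3.4), a distance of √(1.6² + 1.9²) ≈ 2.5.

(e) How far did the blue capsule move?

2.1

The blue capsule moved from about (6.6, 6.1) to (7.0, 4.0), a distance of √(0.4² + 2.1²) ≈ 2.1.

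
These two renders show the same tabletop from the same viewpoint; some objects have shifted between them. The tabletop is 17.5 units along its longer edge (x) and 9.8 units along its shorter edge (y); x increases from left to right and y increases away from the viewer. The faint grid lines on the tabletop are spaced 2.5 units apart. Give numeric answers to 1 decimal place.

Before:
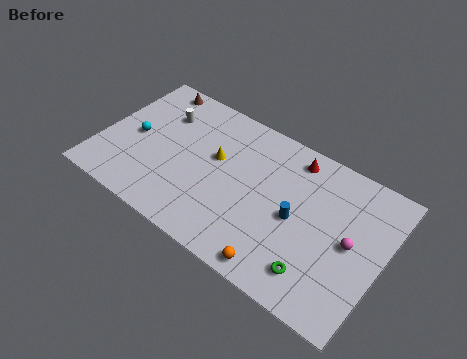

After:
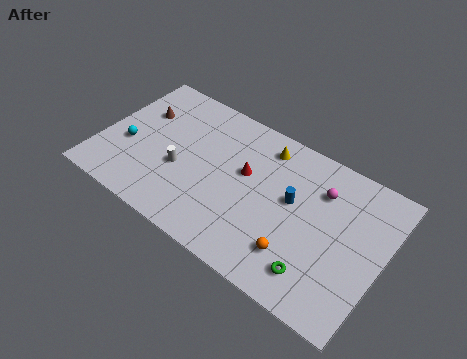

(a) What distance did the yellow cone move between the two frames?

3.6

The yellow cone was near (7.0, 5.8) before and (9.7, 8.2) after, so it travelled √(2.7² + 2.4²) ≈ 3.6 units.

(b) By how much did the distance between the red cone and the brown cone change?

-2.3

The distance was about 9.2 in the first image and 6.9 in the second, so they moved 2.3 units closer together.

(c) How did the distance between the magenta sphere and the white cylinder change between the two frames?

-3.6

The distance was about 12.5 in the first image and 8.9 in the second, so they moved 3.6 units closer together.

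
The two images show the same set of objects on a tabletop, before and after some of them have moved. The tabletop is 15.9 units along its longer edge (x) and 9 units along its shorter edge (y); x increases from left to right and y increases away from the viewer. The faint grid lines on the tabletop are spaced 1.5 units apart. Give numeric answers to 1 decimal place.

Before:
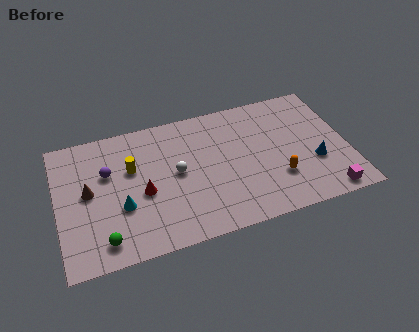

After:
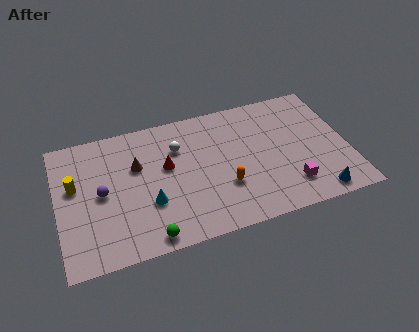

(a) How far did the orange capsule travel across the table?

2.9

The orange capsule was near (11.9, 2.7) before and (9.0, 3.0) after, so it travelled √(2.9² + 0.3²) ≈ 2.9 units.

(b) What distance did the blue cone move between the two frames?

2.2

The blue cone was near (14.0, 3.2) before and (13.9, 1.0) after, so it travelled √(0.1² + 2.2²) ≈ 2.2 units.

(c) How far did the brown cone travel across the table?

2.9

The brown cone was near (1.7, 4.8) before and (4.4, 5.8) after, so it travelled √(2.7² + 1.0²) ≈ 2.9 units.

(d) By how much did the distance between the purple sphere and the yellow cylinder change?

+0.4

They were about 1.3 units apart before and 1.7 after — 0.4 units further apart.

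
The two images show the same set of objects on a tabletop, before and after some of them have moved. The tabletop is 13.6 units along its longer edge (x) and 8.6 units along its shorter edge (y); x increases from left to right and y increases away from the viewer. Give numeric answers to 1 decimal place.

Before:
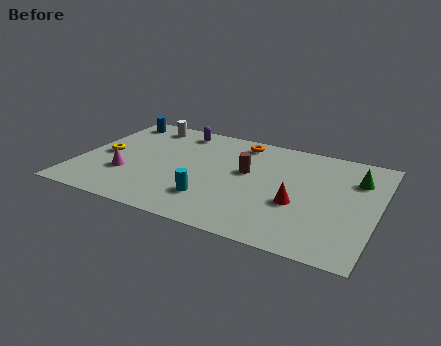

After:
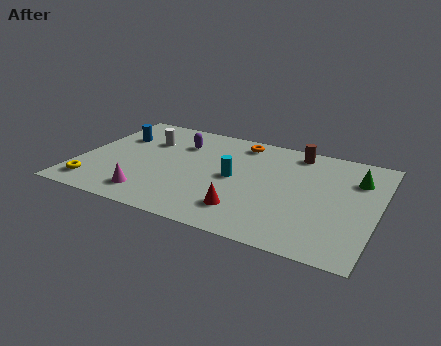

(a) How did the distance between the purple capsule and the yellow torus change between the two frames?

+1.4

They were about 4.5 units apart before and 5.9 after — 1.4 units further apart.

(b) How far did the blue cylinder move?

1.5

The blue cylinder was near (1.1, 7.4) before and (1.4, 5.9) after, so it travelled √(0.3² + 1.5²) ≈ 1.5 units.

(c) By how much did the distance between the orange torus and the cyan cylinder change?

-2.1

Before: roughly 5.2 units apart; after: 3.1. That's 2.1 units closer together.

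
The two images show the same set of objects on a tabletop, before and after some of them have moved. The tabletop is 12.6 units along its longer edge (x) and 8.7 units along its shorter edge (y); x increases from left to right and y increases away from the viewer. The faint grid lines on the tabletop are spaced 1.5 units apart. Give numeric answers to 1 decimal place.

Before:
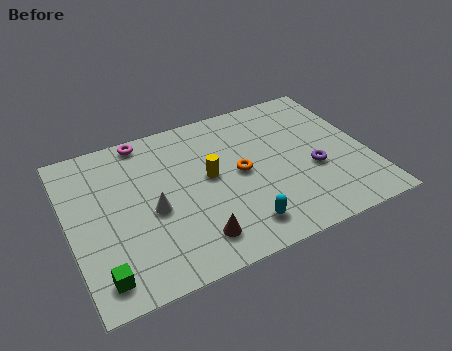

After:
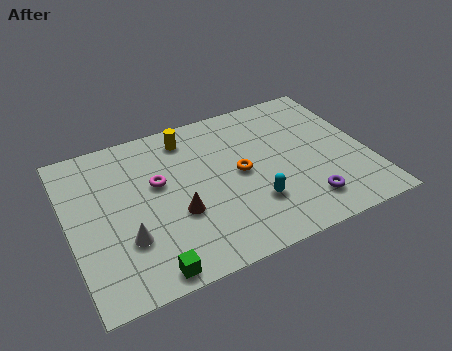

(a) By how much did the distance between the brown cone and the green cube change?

-1.1

The distance was about 3.9 in the first image and 2.8 in the second, so they moved 1.1 units closer together.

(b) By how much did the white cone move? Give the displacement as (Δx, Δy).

(-1.2, -1.1)

The white cone was at about (3.4, 3.8) and moved to about (2.2, 2.7).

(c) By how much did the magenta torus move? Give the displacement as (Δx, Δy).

(0.3, -2.7)

The magenta torus was at about (3.5, 7.9) and moved to about (3.8, 5.2).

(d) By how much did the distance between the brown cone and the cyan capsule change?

+1.3

The distance was about 1.9 in the first image and 3.2 in the second, so they moved 1.3 units further apart.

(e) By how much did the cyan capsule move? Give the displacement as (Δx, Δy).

(0.7, 1.0)

The cyan capsule was at about (6.8, 1.5) and moved to about (7.5, 2.5).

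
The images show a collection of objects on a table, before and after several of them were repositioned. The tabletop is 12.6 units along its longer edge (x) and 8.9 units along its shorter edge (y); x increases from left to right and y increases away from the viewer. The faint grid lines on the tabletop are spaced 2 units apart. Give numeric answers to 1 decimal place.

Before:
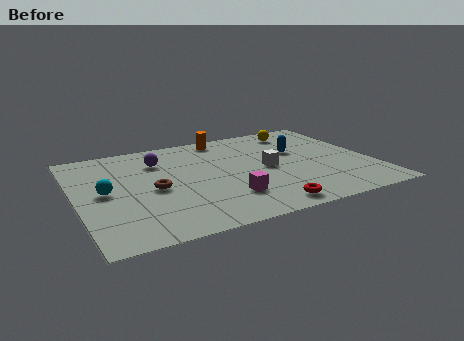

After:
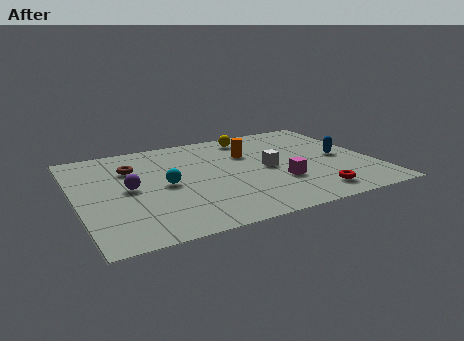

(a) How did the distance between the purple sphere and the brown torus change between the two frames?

-0.7

They were about 2.5 units apart before and 1.8 after — 0.7 units closer together.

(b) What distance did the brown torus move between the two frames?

2.3

The brown torus was near (3.2, 4.1) before and (2.5, 6.3) after, so it travelled √(0.7² + 2.2²) ≈ 2.3 units.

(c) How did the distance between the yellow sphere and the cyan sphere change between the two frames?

-4.0

They were about 9.3 units apart before and 5.3 after — 4.0 units closer together.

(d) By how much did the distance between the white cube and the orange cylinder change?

-2.1

The distance was about 3.9 in the first image and 1.8 in the second, so they moved 2.1 units closer together.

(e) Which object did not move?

the white cube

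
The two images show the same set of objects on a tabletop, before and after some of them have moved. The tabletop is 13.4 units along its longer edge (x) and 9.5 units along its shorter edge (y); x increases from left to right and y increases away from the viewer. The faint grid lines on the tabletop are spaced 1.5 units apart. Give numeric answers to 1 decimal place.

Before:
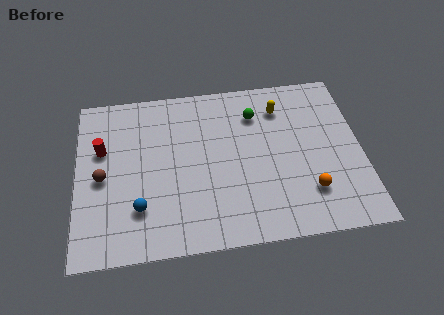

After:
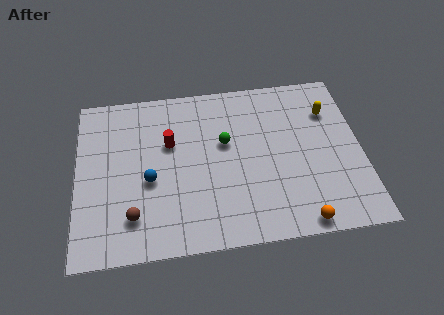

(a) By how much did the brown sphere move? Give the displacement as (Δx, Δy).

(1.4, -2.3)

The brown sphere was at about (1.2, 4.4) and moved to about (2.6, 2.1).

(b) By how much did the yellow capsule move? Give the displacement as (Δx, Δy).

(2.3, -0.5)

The yellow capsule started near (9.7, 7.4) and ended near (12.0, 6.9).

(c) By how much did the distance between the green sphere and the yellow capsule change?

+3.9

The distance was about 1.2 in the first image and 5.1 in the second, so they moved 3.9 units further apart.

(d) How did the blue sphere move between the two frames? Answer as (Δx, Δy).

(0.5, 1.5)

The blue sphere was at about (2.9, 2.5) and moved to about (3.4, 4.0).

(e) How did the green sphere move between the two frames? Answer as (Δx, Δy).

(-1.5, -1.5)

The green sphere started near (8.5, 7.2) and ended near (7.0, 5.7).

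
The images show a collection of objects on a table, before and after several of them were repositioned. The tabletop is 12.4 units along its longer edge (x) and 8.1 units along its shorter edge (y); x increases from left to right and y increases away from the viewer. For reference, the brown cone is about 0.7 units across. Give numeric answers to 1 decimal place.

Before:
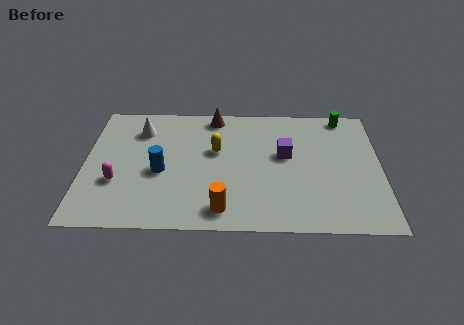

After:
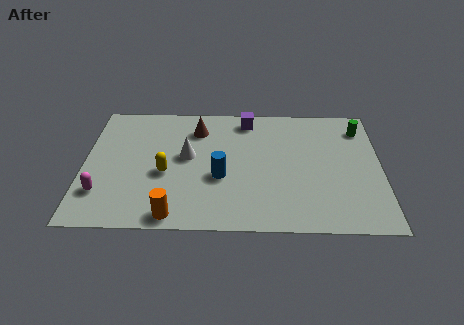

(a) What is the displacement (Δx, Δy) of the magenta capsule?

(-0.6, -0.7)

From the two frames, the magenta capsule sits at roughly (1.4, 2.8) before and (0.8, 2.1) after.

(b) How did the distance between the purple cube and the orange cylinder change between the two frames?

+2.5

Before: roughly 4.4 units apart; after: 6.9. That's 2.5 units further apart.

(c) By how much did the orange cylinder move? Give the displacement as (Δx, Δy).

(-2.0, -0.4)

From the two frames, the orange cylinder sits at roughly (5.8, 1.2) before and (3.8, 0.8) after.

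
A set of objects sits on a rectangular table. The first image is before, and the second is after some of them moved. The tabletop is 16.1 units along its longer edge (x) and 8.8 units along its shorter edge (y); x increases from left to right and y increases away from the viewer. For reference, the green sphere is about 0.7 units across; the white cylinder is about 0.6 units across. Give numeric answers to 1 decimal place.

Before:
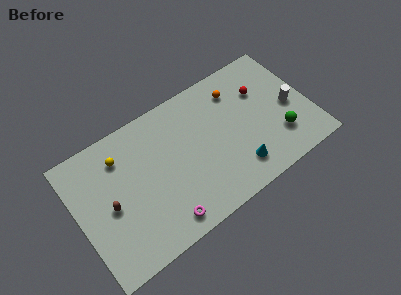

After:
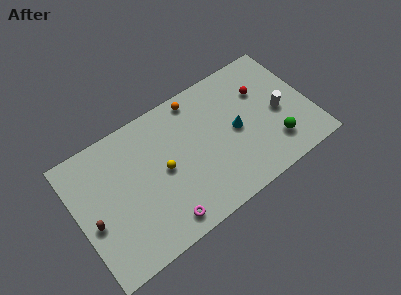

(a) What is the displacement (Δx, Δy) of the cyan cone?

(0.4, 2.5)

The cyan cone started near (10.6, 1.8) and ended near (11.0, 4.3).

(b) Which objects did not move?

the red sphere and the magenta torus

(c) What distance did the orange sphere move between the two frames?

2.8

The orange sphere was near (11.5, 6.9) before and (8.8, 7.8) after, so it travelled √(2.7² + 0.9²) ≈ 2.8 units.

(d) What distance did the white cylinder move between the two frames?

0.8

From (14.8, 4.0) to (14.0, 4.0), the white cylinder covered √(0.8² + 0.0²) ≈ 0.8 units.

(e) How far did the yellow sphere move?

3.5

The yellow sphere was near (3.3, 6.8) before and (5.9, 4.4) after, so it travelled √(2.6² + 2.4²) ≈ 3.5 units.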